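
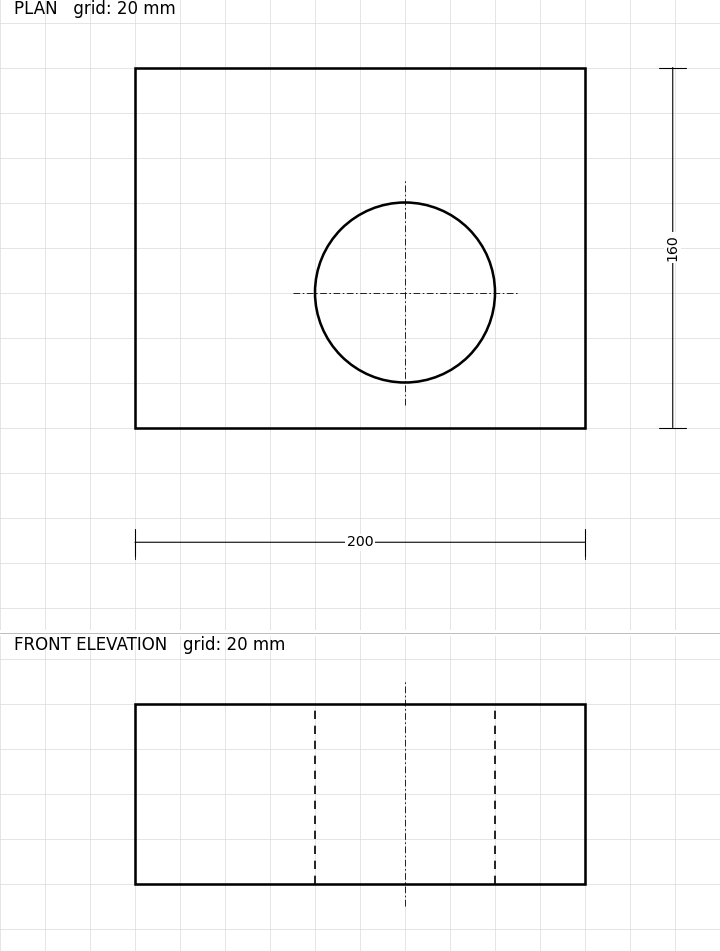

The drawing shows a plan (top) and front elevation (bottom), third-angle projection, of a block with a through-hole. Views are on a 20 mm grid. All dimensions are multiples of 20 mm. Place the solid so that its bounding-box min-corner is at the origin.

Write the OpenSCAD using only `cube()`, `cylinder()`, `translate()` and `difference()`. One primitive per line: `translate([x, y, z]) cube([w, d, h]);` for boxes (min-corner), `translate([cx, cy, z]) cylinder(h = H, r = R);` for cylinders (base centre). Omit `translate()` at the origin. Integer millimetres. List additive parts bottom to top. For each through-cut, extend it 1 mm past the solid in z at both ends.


difference() {
  cube([200, 160, 80]);
  translate([120, 60, -1]) cylinder(h = 82, r = 40);
}


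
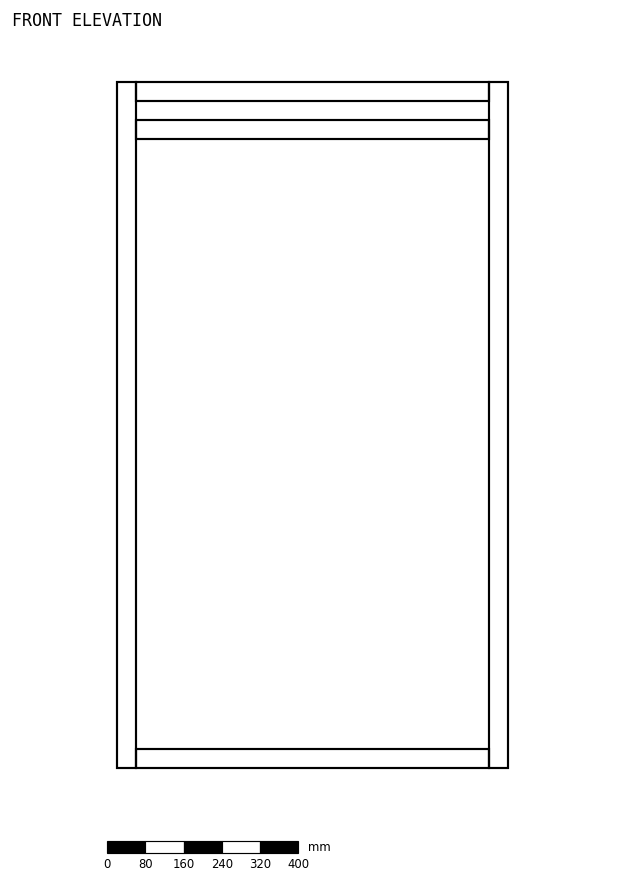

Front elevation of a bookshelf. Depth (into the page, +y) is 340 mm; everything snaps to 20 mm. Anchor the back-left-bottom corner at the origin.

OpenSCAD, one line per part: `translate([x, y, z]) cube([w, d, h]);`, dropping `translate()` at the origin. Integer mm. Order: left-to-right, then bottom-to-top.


cube([40, 340, 1440]);
translate([40, 0, 0]) cube([740, 340, 40]);
translate([40, 0, 1320]) cube([740, 340, 40]);
translate([40, 0, 1400]) cube([740, 340, 40]);
translate([780, 0, 0]) cube([40, 340, 1440]);


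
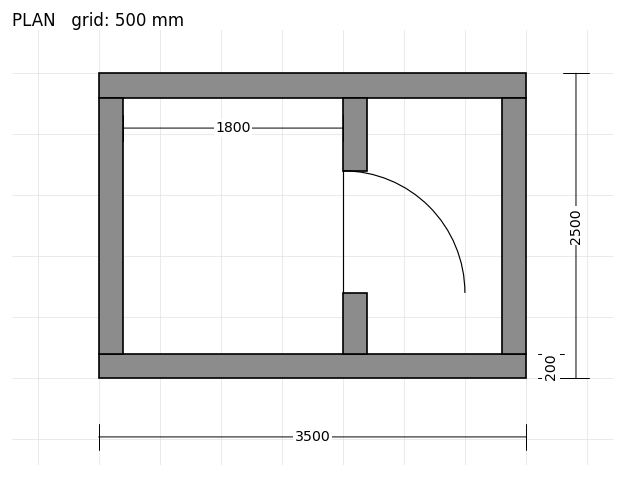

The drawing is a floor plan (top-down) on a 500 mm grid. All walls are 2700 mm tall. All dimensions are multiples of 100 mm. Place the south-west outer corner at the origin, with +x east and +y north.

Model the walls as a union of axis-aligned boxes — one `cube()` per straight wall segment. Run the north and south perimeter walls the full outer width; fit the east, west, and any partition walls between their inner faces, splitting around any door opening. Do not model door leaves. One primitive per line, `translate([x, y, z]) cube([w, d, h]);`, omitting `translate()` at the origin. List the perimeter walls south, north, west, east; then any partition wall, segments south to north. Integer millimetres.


cube([3500, 200, 2700]);
translate([0, 2300, 0]) cube([3500, 200, 2700]);
translate([0, 200, 0]) cube([200, 2100, 2700]);
translate([3300, 200, 0]) cube([200, 2100, 2700]);
translate([2000, 200, 0]) cube([200, 500, 2700]);
translate([2000, 1700, 0]) cube([200, 600, 2700]);


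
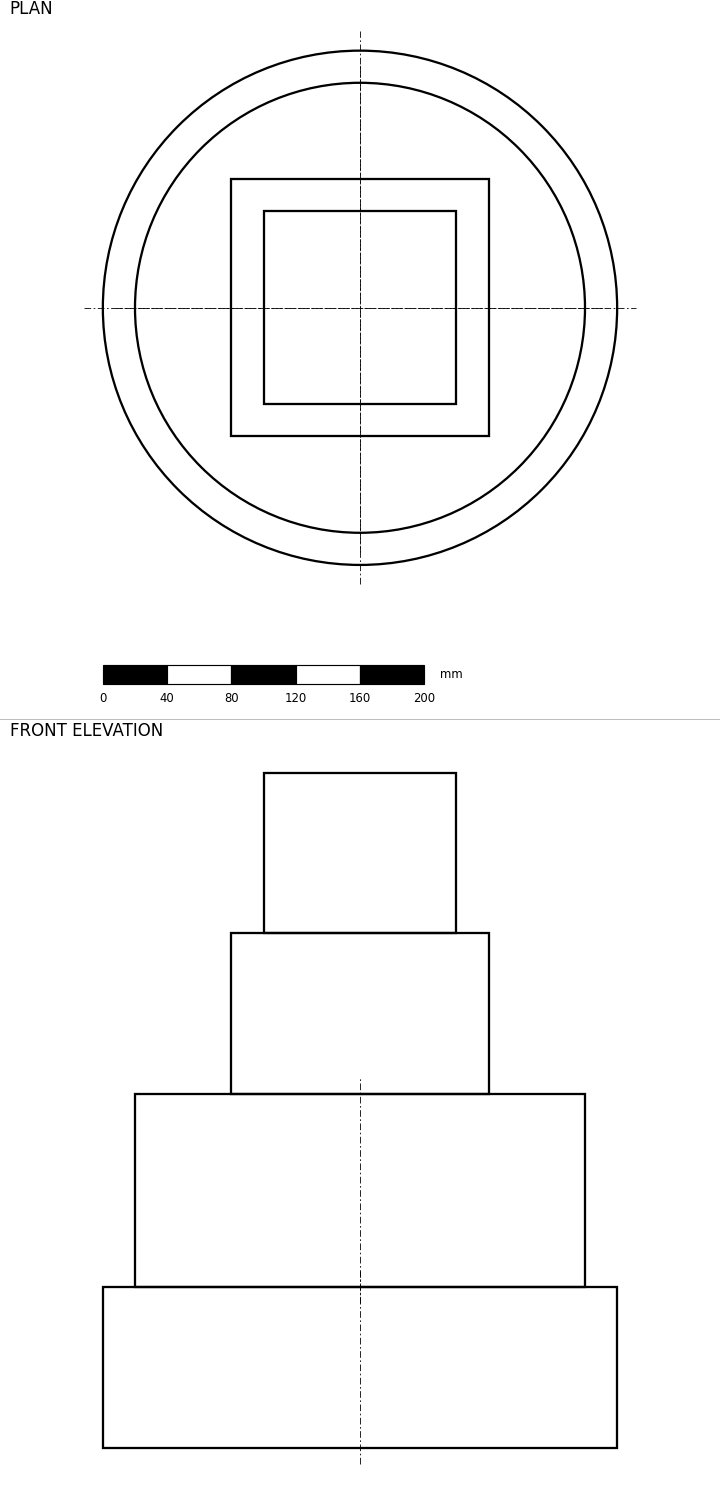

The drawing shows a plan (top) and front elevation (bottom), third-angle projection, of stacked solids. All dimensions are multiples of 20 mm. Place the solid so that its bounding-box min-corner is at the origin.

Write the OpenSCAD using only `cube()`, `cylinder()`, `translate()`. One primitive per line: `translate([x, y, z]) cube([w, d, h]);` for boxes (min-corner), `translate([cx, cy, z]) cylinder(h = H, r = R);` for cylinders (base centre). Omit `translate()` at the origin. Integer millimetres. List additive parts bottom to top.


translate([160, 160, 0]) cylinder(h = 100, r = 160);
translate([160, 160, 100]) cylinder(h = 120, r = 140);
translate([80, 80, 220]) cube([160, 160, 100]);
translate([100, 100, 320]) cube([120, 120, 100]);


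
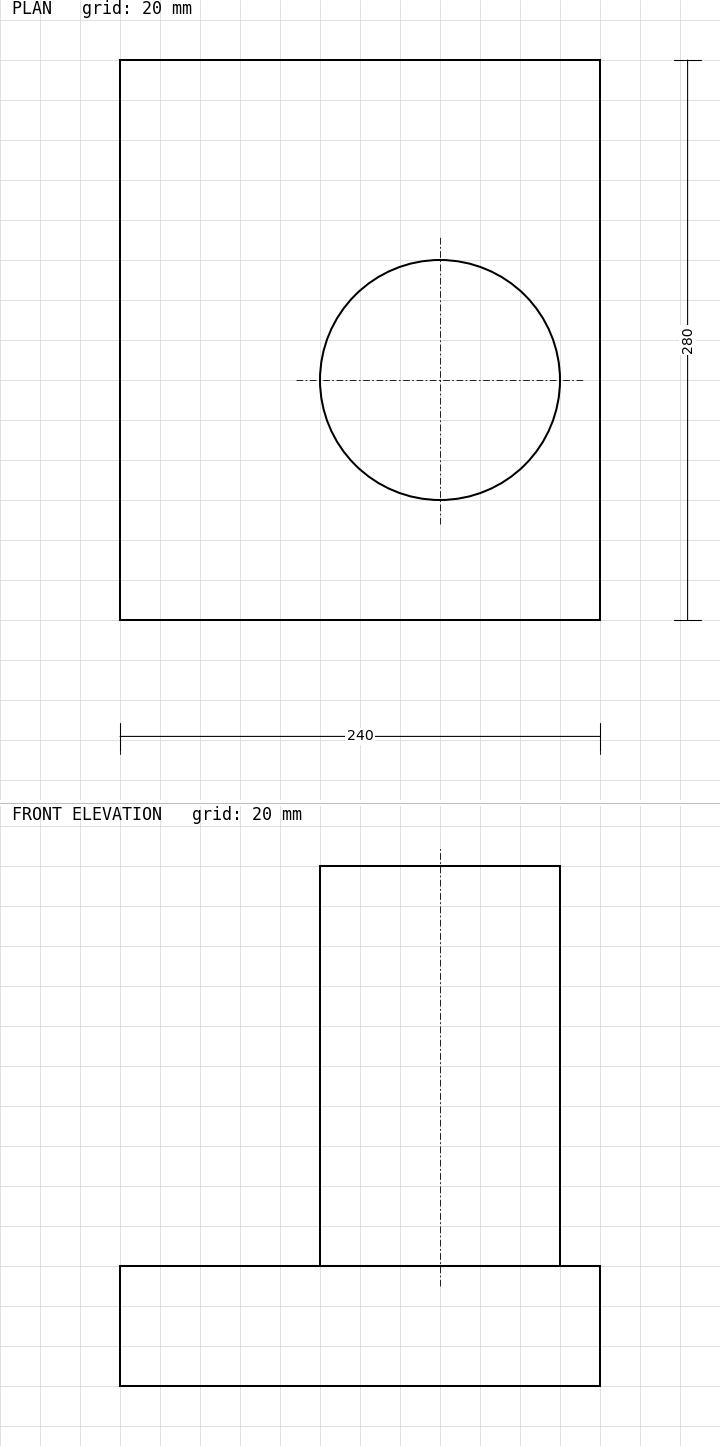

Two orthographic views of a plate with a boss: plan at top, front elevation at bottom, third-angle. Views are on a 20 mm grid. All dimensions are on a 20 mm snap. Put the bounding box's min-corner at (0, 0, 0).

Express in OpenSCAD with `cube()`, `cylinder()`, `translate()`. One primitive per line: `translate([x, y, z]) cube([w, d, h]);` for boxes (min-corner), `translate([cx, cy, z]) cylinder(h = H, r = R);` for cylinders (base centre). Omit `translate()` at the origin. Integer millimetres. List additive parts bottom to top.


cube([240, 280, 60]);
translate([160, 120, 60]) cylinder(h = 200, r = 60);


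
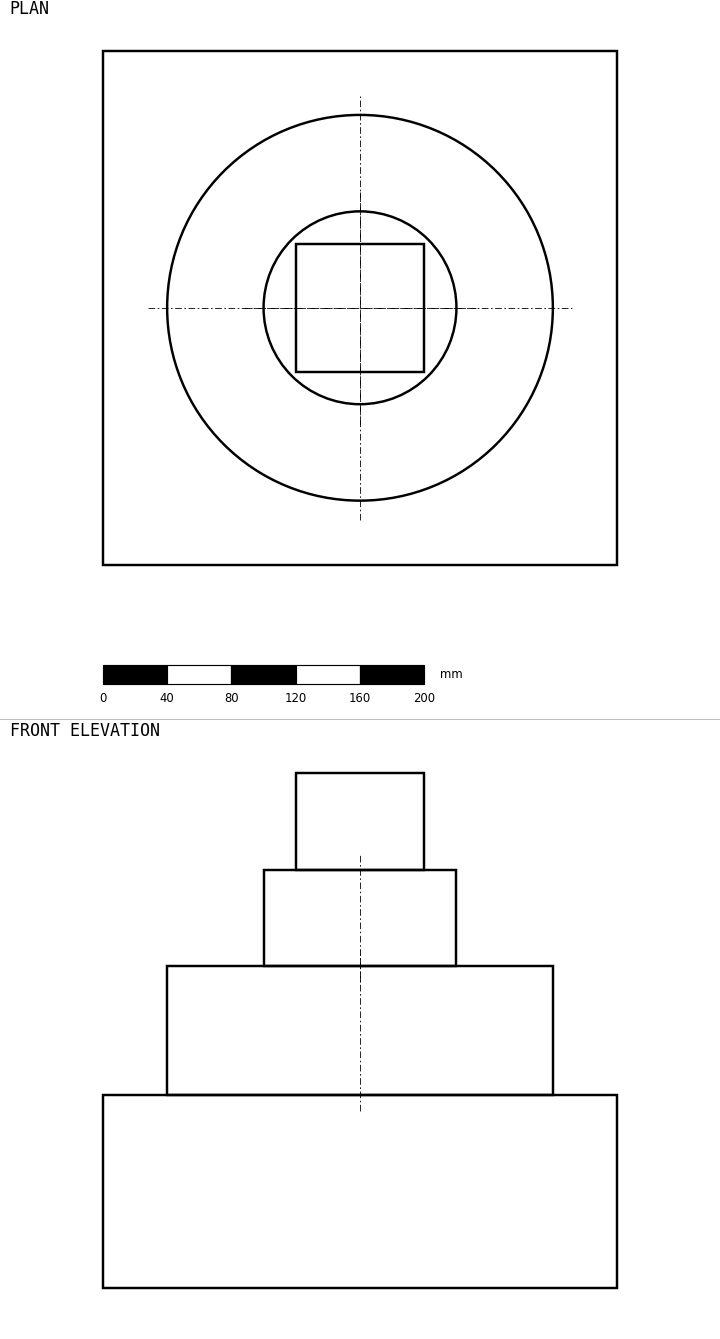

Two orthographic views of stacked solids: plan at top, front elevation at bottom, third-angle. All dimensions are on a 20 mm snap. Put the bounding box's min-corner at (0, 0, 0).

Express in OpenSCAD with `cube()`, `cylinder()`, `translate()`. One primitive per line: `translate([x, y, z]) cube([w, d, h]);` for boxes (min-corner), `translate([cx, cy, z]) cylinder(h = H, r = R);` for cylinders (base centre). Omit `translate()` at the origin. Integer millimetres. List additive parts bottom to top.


cube([320, 320, 120]);
translate([160, 160, 120]) cylinder(h = 80, r = 120);
translate([160, 160, 200]) cylinder(h = 60, r = 60);
translate([120, 120, 260]) cube([80, 80, 60]);


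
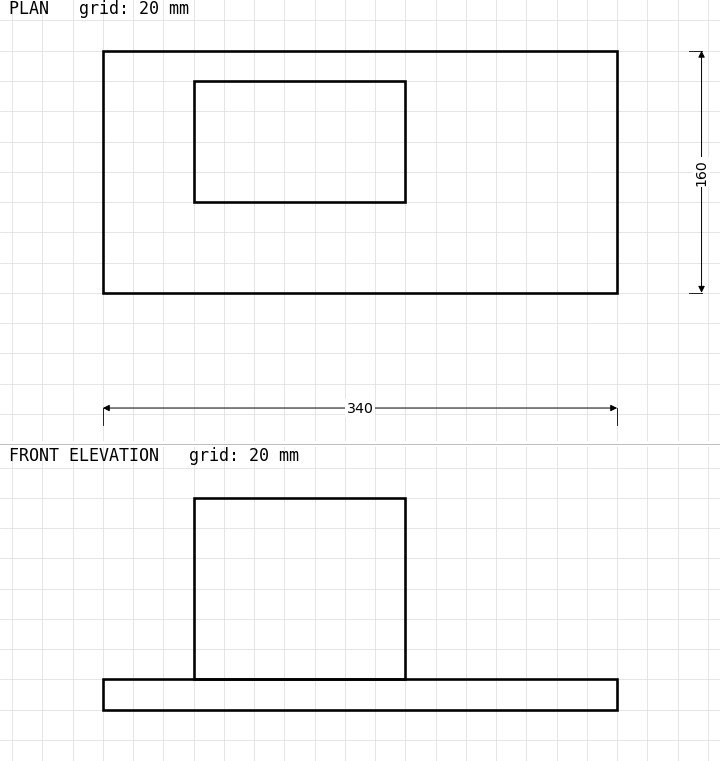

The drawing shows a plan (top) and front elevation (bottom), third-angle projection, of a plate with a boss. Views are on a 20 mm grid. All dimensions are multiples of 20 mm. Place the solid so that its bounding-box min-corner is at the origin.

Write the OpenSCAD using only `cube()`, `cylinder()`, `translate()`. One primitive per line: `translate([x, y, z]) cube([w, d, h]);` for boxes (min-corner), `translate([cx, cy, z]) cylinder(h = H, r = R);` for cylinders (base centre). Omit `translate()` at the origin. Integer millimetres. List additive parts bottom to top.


cube([340, 160, 20]);
translate([60, 60, 20]) cube([140, 80, 120]);


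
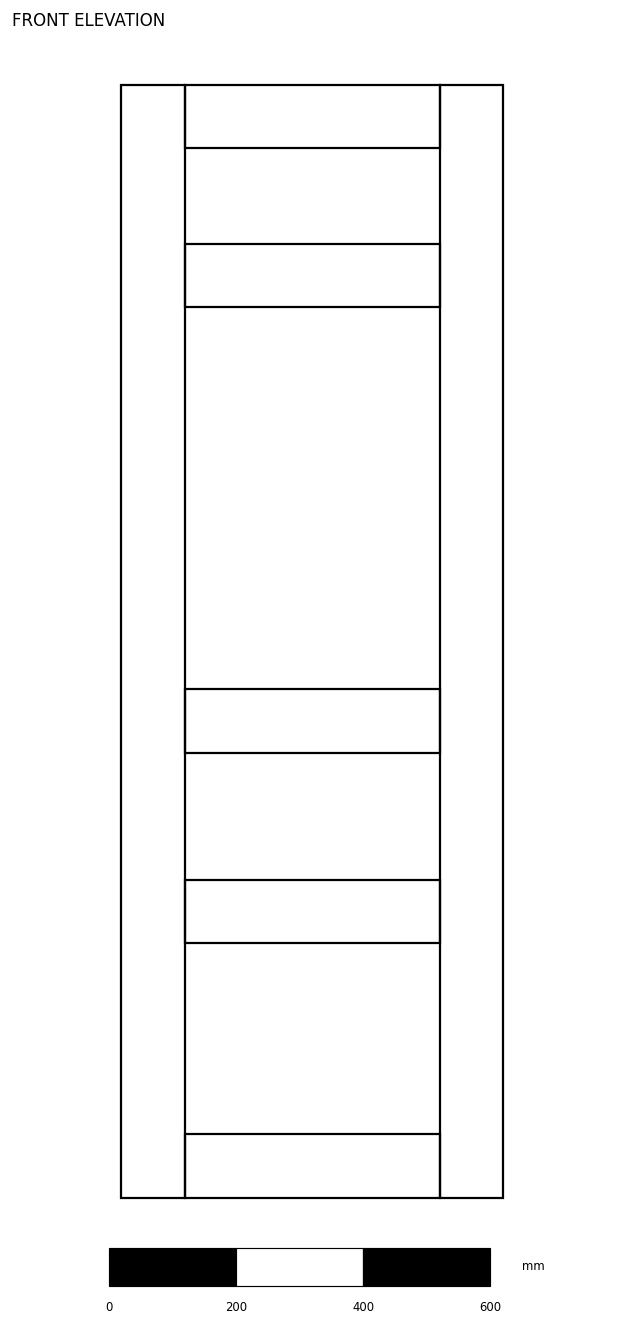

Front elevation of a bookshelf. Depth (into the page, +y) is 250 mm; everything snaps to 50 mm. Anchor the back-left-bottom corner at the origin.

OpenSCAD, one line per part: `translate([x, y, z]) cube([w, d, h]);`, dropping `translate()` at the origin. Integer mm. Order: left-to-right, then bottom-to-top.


cube([100, 250, 1750]);
translate([100, 0, 0]) cube([400, 250, 100]);
translate([100, 0, 400]) cube([400, 250, 100]);
translate([100, 0, 700]) cube([400, 250, 100]);
translate([100, 0, 1400]) cube([400, 250, 100]);
translate([100, 0, 1650]) cube([400, 250, 100]);
translate([500, 0, 0]) cube([100, 250, 1750]);


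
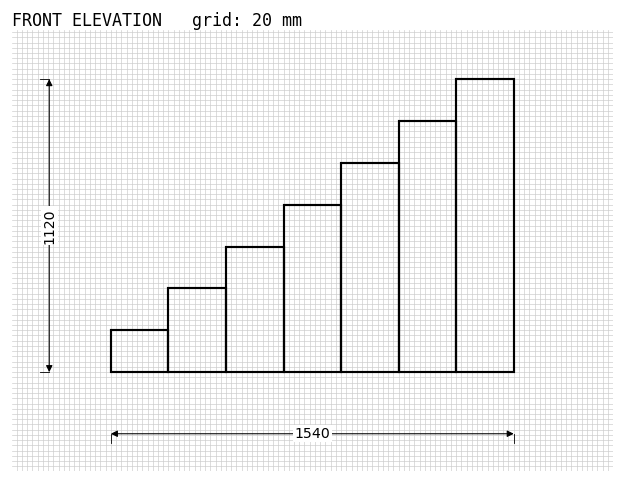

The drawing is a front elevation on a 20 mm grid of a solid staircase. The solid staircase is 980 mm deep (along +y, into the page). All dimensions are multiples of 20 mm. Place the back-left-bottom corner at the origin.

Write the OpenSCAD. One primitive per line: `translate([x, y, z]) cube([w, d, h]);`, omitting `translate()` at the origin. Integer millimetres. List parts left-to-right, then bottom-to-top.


cube([220, 980, 160]);
translate([220, 0, 0]) cube([220, 980, 320]);
translate([440, 0, 0]) cube([220, 980, 480]);
translate([660, 0, 0]) cube([220, 980, 640]);
translate([880, 0, 0]) cube([220, 980, 800]);
translate([1100, 0, 0]) cube([220, 980, 960]);
translate([1320, 0, 0]) cube([220, 980, 1120]);


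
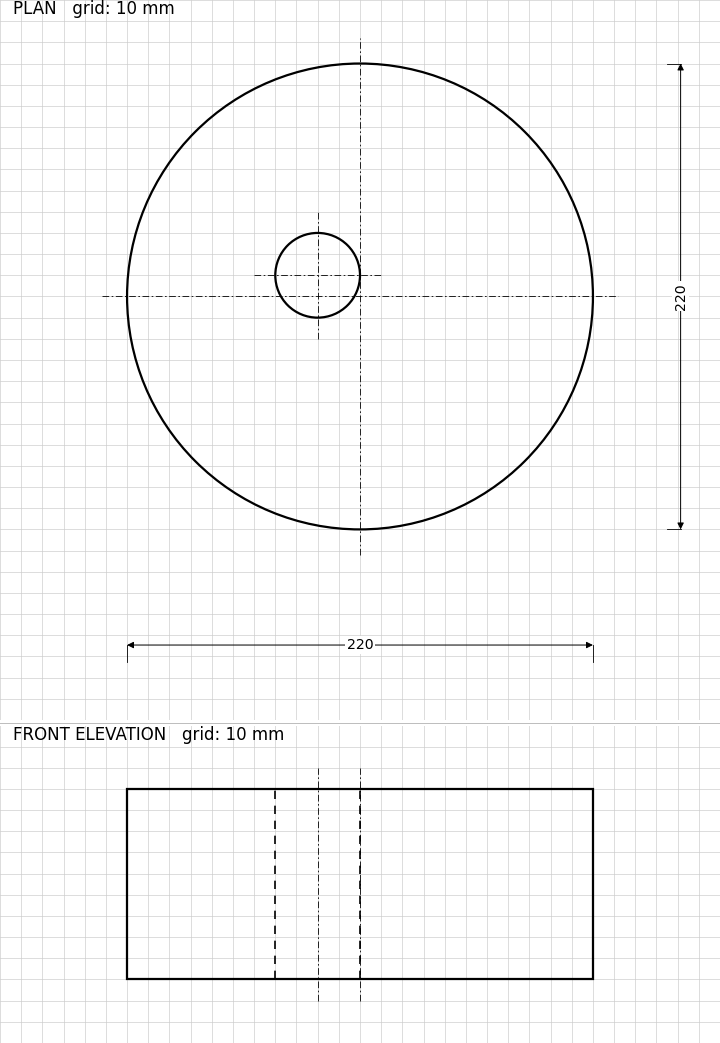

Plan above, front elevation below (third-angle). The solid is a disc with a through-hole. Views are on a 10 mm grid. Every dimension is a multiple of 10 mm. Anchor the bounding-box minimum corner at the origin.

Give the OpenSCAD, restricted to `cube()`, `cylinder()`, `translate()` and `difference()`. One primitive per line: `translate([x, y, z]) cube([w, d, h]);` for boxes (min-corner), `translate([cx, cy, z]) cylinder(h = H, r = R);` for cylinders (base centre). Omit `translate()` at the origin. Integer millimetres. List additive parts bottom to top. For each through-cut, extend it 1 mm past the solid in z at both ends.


difference() {
  translate([110, 110, 0]) cylinder(h = 90, r = 110);
  translate([90, 120, -1]) cylinder(h = 92, r = 20);
}


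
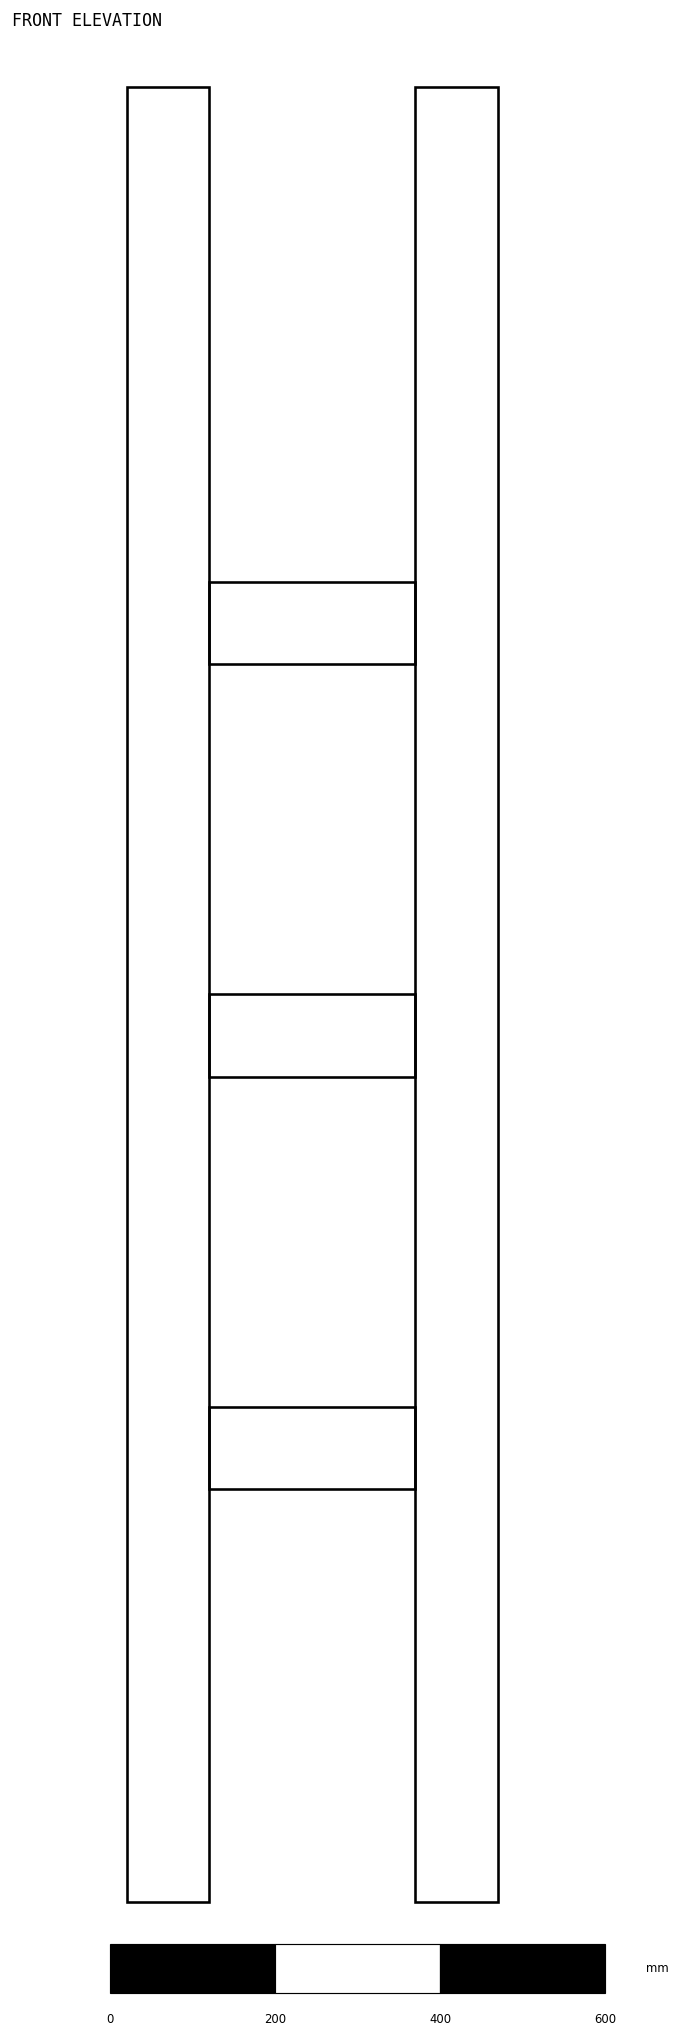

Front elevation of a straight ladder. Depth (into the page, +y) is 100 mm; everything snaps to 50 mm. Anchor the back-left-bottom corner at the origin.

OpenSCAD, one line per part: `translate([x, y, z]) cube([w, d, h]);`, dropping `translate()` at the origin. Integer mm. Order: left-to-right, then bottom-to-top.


cube([100, 100, 2200]);
translate([100, 0, 500]) cube([250, 100, 100]);
translate([100, 0, 1000]) cube([250, 100, 100]);
translate([100, 0, 1500]) cube([250, 100, 100]);
translate([350, 0, 0]) cube([100, 100, 2200]);


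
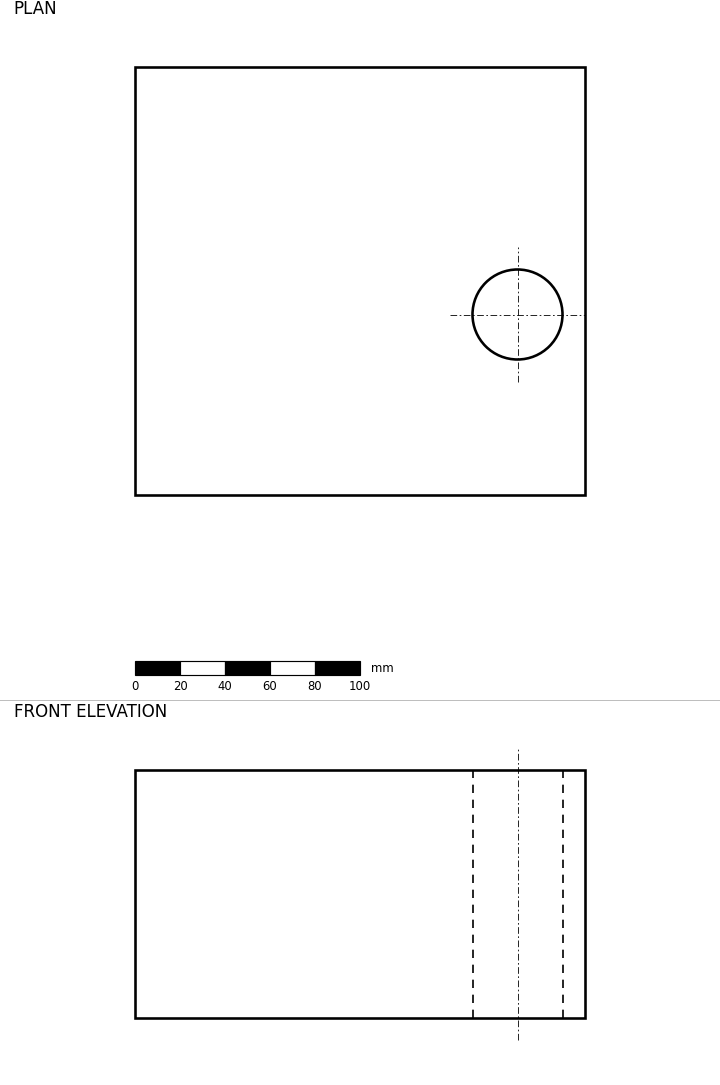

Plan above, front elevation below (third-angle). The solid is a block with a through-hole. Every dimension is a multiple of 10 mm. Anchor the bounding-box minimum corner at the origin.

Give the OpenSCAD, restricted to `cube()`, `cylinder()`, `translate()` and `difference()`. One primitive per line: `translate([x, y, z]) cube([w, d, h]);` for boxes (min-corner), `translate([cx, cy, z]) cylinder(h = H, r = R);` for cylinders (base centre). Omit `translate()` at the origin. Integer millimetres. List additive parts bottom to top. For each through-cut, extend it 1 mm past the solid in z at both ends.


difference() {
  cube([200, 190, 110]);
  translate([170, 80, -1]) cylinder(h = 112, r = 20);
}


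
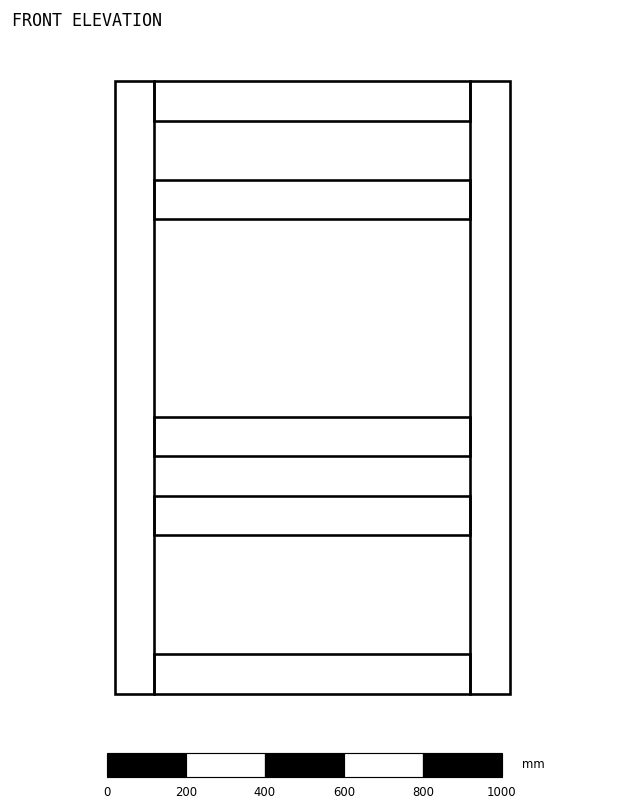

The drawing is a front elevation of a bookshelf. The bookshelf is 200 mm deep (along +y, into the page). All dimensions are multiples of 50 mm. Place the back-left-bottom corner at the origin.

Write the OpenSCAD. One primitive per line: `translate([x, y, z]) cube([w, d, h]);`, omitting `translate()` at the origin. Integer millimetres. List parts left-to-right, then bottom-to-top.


cube([100, 200, 1550]);
translate([100, 0, 0]) cube([800, 200, 100]);
translate([100, 0, 400]) cube([800, 200, 100]);
translate([100, 0, 600]) cube([800, 200, 100]);
translate([100, 0, 1200]) cube([800, 200, 100]);
translate([100, 0, 1450]) cube([800, 200, 100]);
translate([900, 0, 0]) cube([100, 200, 1550]);


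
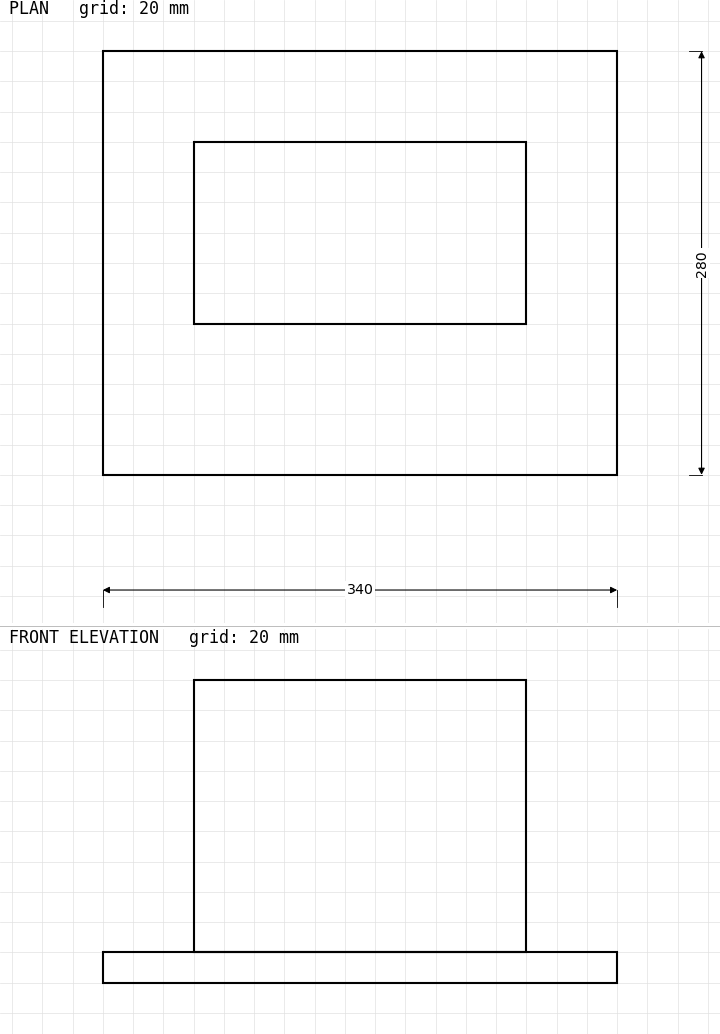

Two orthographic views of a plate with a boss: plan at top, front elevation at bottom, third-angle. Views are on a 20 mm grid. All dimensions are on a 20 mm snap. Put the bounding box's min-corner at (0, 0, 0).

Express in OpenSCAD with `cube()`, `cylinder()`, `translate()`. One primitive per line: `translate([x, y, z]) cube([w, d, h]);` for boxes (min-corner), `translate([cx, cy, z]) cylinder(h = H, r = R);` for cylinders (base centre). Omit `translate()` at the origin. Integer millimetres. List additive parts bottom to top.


cube([340, 280, 20]);
translate([60, 100, 20]) cube([220, 120, 180]);


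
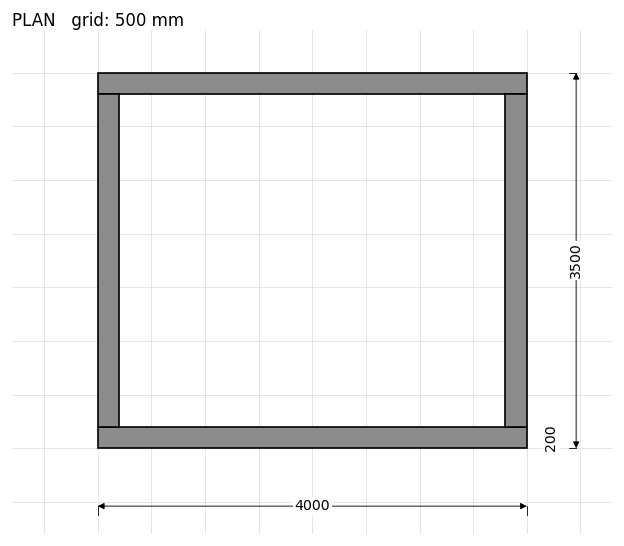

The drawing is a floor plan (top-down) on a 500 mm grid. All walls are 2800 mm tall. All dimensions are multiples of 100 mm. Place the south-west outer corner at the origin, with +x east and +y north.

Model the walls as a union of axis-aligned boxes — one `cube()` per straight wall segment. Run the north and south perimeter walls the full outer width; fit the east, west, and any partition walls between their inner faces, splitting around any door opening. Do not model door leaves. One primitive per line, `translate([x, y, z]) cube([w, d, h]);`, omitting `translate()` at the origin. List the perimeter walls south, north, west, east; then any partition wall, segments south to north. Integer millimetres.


cube([4000, 200, 2800]);
translate([0, 3300, 0]) cube([4000, 200, 2800]);
translate([0, 200, 0]) cube([200, 3100, 2800]);
translate([3800, 200, 0]) cube([200, 3100, 2800]);


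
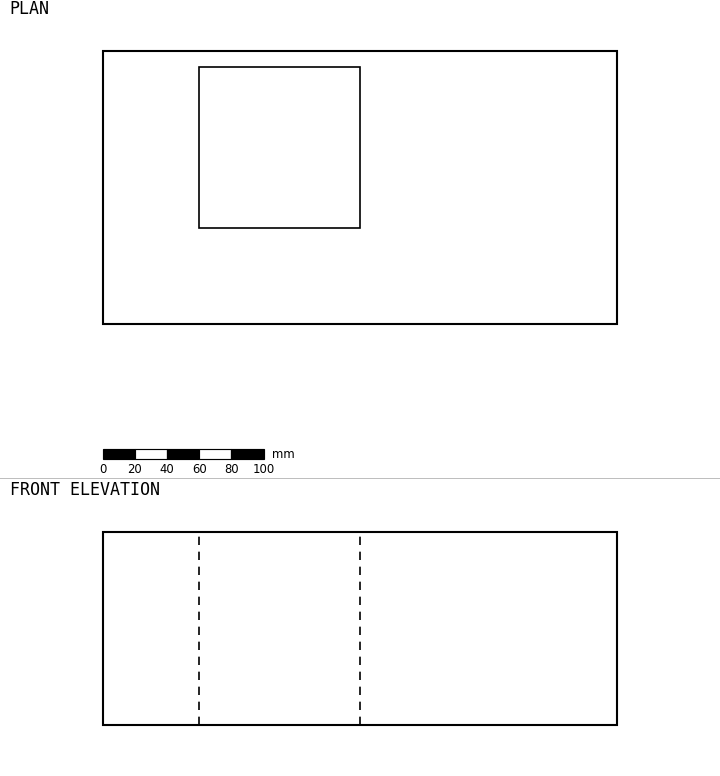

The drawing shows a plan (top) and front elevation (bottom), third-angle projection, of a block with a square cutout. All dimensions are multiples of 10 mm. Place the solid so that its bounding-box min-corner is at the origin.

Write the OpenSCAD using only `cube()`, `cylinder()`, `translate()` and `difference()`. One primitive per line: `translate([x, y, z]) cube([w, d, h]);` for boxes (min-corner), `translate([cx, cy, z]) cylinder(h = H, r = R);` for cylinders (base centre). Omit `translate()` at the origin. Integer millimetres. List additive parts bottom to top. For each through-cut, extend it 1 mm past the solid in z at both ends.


difference() {
  cube([320, 170, 120]);
  translate([60, 60, -1]) cube([100, 100, 122]);
}


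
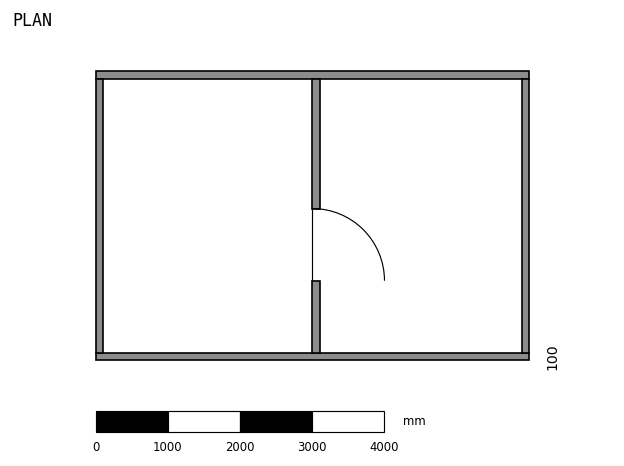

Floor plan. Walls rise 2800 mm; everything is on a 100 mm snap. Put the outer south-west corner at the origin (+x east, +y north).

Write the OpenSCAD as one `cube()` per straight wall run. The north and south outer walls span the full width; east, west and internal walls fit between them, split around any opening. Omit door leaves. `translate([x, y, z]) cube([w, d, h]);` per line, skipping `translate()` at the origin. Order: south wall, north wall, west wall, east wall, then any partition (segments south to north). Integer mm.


cube([6000, 100, 2800]);
translate([0, 3900, 0]) cube([6000, 100, 2800]);
translate([0, 100, 0]) cube([100, 3800, 2800]);
translate([5900, 100, 0]) cube([100, 3800, 2800]);
translate([3000, 100, 0]) cube([100, 1000, 2800]);
translate([3000, 2100, 0]) cube([100, 1800, 2800]);


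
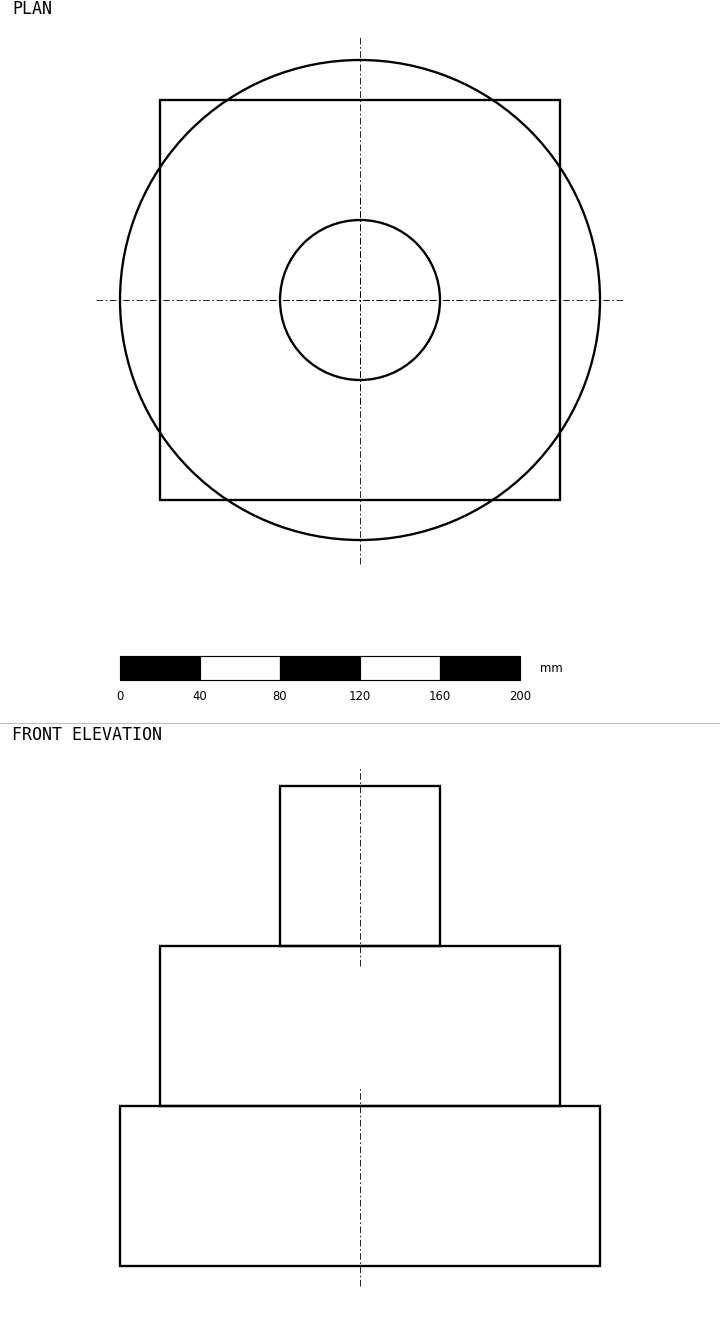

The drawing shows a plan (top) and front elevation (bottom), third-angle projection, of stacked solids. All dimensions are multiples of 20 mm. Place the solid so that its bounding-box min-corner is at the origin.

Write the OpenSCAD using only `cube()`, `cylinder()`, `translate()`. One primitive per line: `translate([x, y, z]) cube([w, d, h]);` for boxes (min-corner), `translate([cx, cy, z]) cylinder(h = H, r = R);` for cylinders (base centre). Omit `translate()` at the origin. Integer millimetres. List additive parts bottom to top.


translate([120, 120, 0]) cylinder(h = 80, r = 120);
translate([20, 20, 80]) cube([200, 200, 80]);
translate([120, 120, 160]) cylinder(h = 80, r = 40);


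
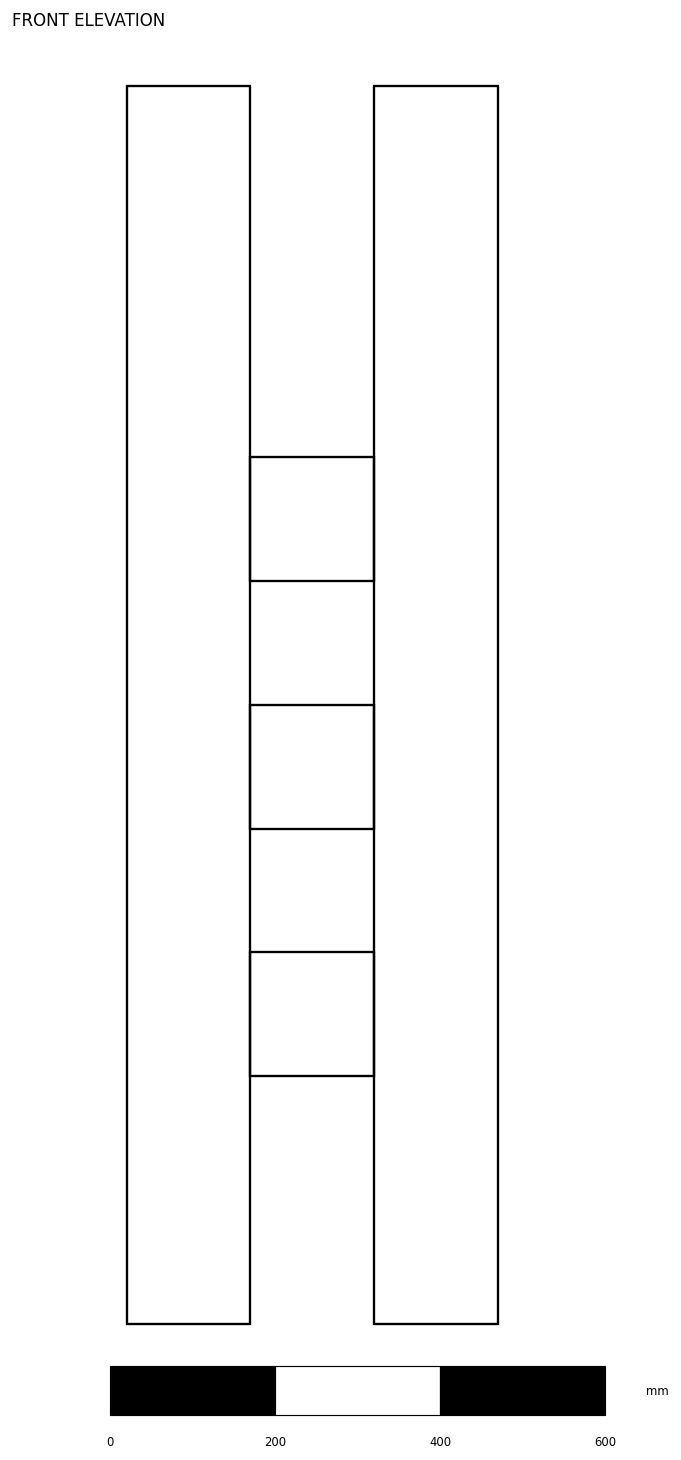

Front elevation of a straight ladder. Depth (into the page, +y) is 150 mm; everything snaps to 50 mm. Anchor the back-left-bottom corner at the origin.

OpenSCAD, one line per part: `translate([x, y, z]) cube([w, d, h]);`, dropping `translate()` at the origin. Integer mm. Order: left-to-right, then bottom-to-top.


cube([150, 150, 1500]);
translate([150, 0, 300]) cube([150, 150, 150]);
translate([150, 0, 600]) cube([150, 150, 150]);
translate([150, 0, 900]) cube([150, 150, 150]);
translate([300, 0, 0]) cube([150, 150, 1500]);


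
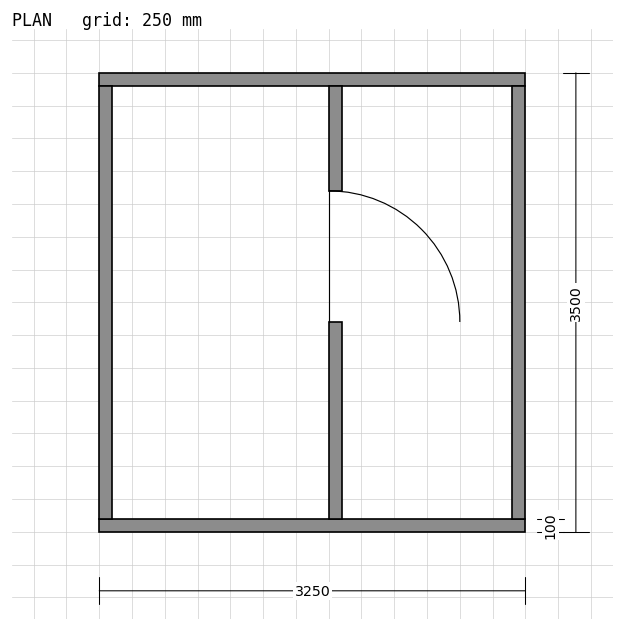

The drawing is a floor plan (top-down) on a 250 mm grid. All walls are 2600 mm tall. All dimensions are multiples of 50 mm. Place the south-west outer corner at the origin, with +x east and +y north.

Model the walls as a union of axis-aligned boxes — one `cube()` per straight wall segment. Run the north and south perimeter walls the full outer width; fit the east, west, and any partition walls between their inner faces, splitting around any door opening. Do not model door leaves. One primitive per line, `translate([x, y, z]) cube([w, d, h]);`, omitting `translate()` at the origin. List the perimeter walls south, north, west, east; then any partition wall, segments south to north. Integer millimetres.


cube([3250, 100, 2600]);
translate([0, 3400, 0]) cube([3250, 100, 2600]);
translate([0, 100, 0]) cube([100, 3300, 2600]);
translate([3150, 100, 0]) cube([100, 3300, 2600]);
translate([1750, 100, 0]) cube([100, 1500, 2600]);
translate([1750, 2600, 0]) cube([100, 800, 2600]);


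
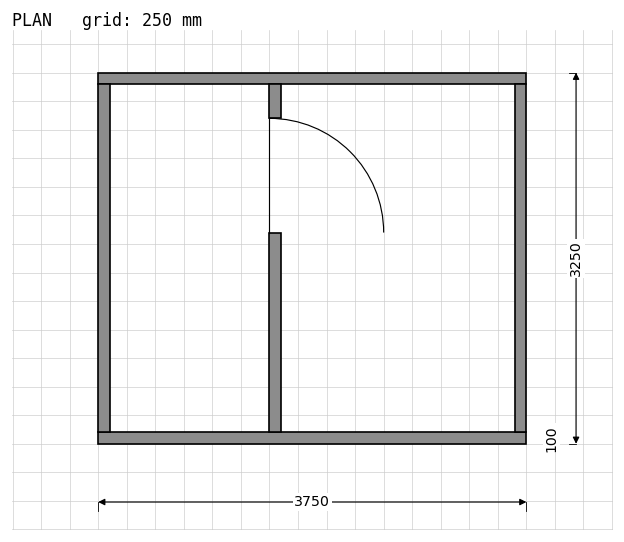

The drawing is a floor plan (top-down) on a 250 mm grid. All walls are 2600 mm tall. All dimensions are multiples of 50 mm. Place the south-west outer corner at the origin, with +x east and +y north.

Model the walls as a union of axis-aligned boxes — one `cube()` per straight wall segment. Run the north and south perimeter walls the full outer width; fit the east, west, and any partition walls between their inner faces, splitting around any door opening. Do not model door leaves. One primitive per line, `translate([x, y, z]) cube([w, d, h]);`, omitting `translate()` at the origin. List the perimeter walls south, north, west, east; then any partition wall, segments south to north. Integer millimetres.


cube([3750, 100, 2600]);
translate([0, 3150, 0]) cube([3750, 100, 2600]);
translate([0, 100, 0]) cube([100, 3050, 2600]);
translate([3650, 100, 0]) cube([100, 3050, 2600]);
translate([1500, 100, 0]) cube([100, 1750, 2600]);
translate([1500, 2850, 0]) cube([100, 300, 2600]);


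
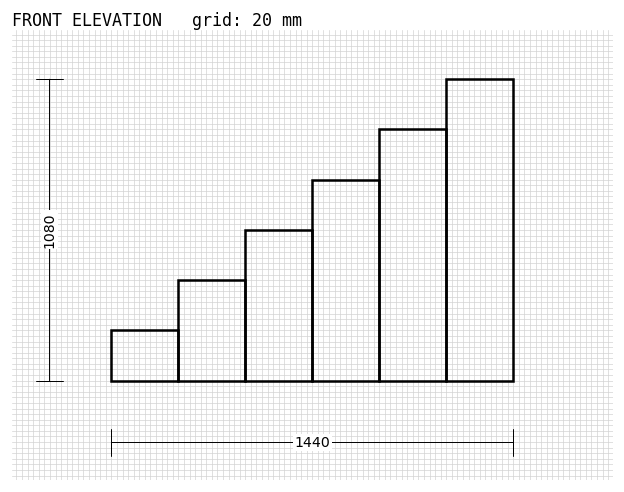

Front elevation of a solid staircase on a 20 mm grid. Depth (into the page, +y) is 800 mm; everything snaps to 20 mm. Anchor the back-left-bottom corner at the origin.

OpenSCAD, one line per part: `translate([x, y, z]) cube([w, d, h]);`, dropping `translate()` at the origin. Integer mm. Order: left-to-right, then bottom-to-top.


cube([240, 800, 180]);
translate([240, 0, 0]) cube([240, 800, 360]);
translate([480, 0, 0]) cube([240, 800, 540]);
translate([720, 0, 0]) cube([240, 800, 720]);
translate([960, 0, 0]) cube([240, 800, 900]);
translate([1200, 0, 0]) cube([240, 800, 1080]);


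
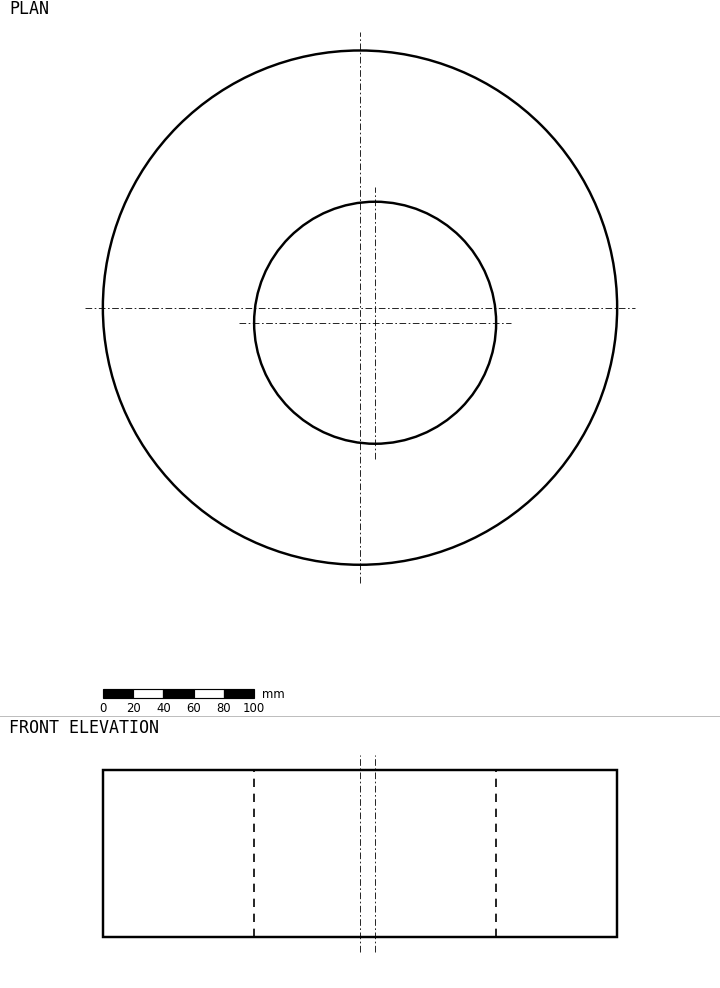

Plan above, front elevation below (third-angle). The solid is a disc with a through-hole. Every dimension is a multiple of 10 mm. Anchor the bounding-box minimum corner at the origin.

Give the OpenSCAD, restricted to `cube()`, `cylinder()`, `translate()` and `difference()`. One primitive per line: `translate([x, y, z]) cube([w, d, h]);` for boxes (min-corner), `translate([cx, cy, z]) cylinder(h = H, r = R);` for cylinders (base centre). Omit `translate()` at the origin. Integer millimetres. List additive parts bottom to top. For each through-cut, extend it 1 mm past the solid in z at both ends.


difference() {
  translate([170, 170, 0]) cylinder(h = 110, r = 170);
  translate([180, 160, -1]) cylinder(h = 112, r = 80);
}


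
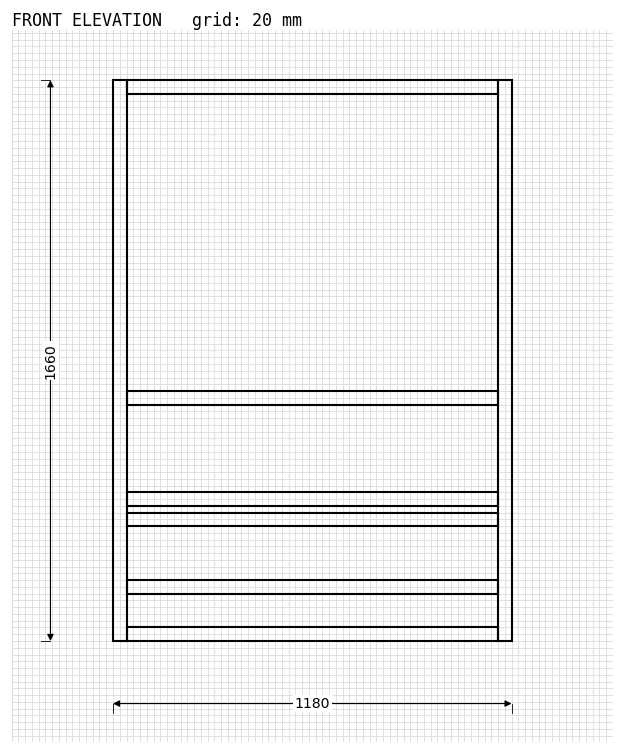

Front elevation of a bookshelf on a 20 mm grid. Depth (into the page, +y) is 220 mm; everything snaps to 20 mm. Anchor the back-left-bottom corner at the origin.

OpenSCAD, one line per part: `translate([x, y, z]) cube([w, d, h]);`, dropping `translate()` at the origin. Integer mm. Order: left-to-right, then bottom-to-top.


cube([40, 220, 1660]);
translate([40, 0, 0]) cube([1100, 220, 40]);
translate([40, 0, 140]) cube([1100, 220, 40]);
translate([40, 0, 340]) cube([1100, 220, 40]);
translate([40, 0, 400]) cube([1100, 220, 40]);
translate([40, 0, 700]) cube([1100, 220, 40]);
translate([40, 0, 1620]) cube([1100, 220, 40]);
translate([1140, 0, 0]) cube([40, 220, 1660]);


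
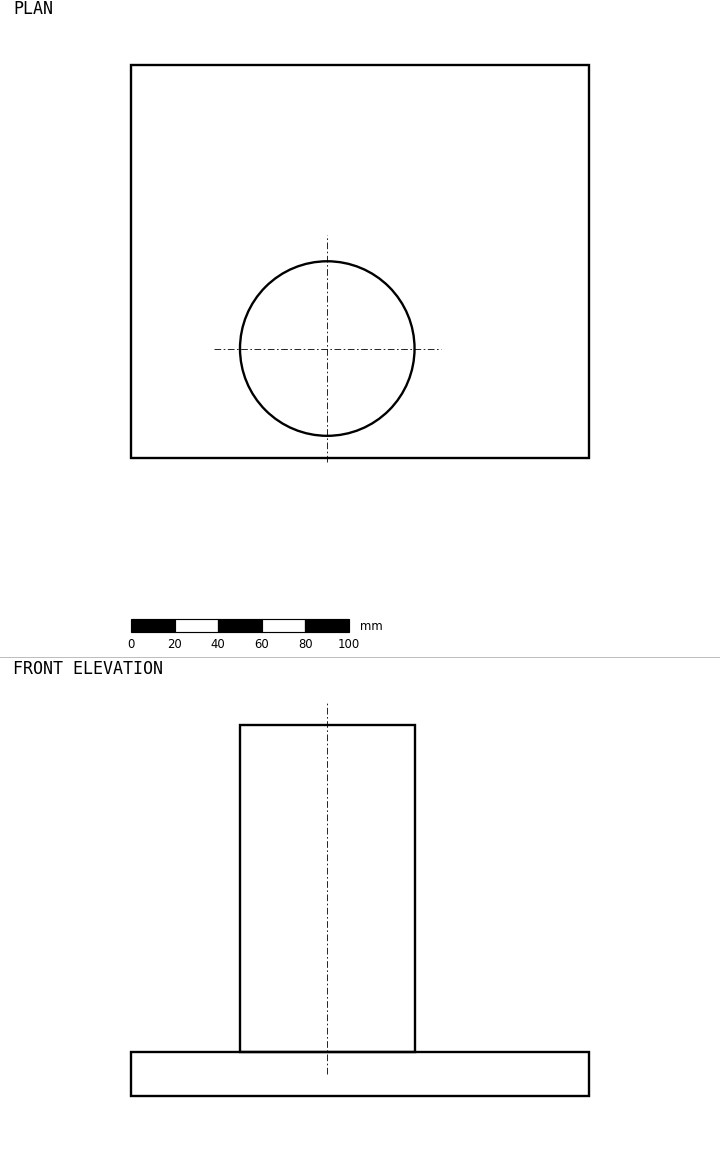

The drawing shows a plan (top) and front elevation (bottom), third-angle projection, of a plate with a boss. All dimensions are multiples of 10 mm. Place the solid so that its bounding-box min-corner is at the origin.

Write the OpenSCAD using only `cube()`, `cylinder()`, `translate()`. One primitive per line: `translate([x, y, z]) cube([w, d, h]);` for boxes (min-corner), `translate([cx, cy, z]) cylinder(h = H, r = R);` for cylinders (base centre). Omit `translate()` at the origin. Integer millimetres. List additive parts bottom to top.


cube([210, 180, 20]);
translate([90, 50, 20]) cylinder(h = 150, r = 40);


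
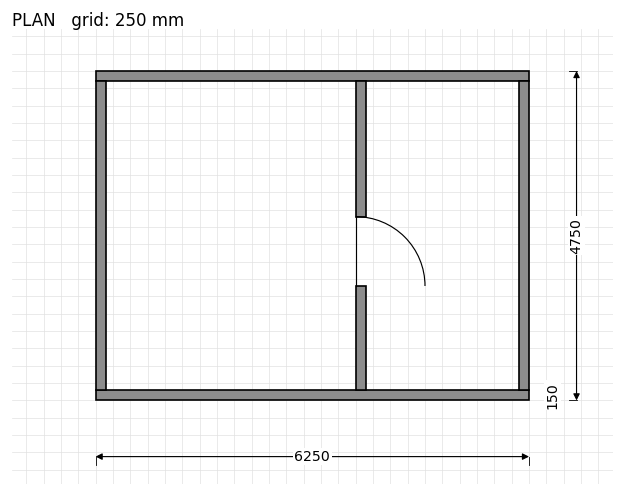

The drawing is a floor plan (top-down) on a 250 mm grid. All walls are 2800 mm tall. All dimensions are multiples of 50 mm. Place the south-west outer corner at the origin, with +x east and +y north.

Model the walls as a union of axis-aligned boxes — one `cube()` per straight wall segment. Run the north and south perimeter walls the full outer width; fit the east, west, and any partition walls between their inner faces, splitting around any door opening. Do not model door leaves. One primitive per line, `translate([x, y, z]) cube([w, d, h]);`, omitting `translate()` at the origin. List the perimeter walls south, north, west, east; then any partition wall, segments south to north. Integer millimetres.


cube([6250, 150, 2800]);
translate([0, 4600, 0]) cube([6250, 150, 2800]);
translate([0, 150, 0]) cube([150, 4450, 2800]);
translate([6100, 150, 0]) cube([150, 4450, 2800]);
translate([3750, 150, 0]) cube([150, 1500, 2800]);
translate([3750, 2650, 0]) cube([150, 1950, 2800]);


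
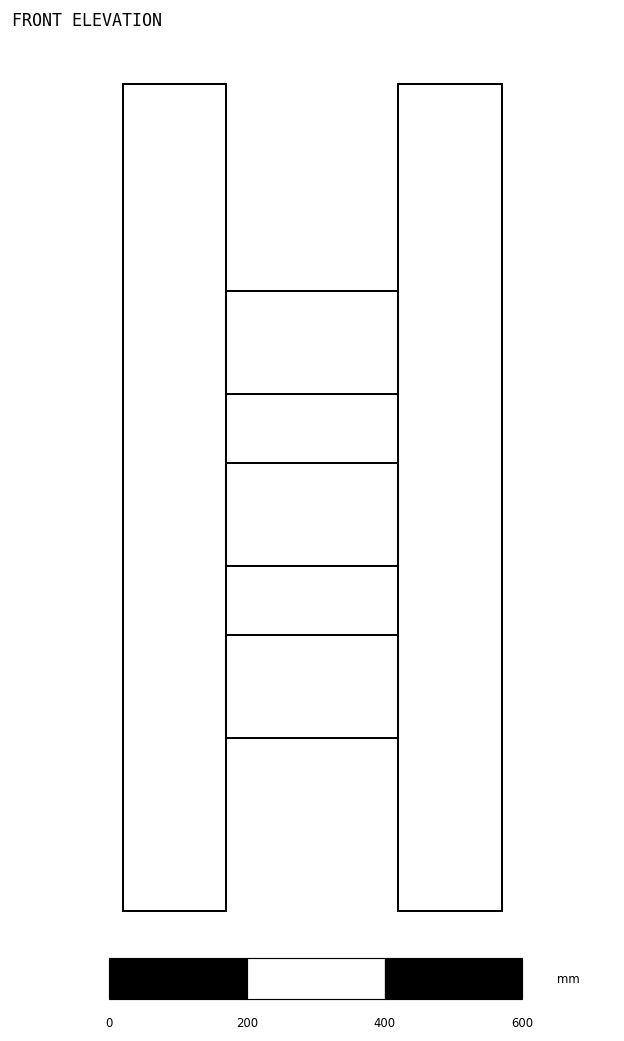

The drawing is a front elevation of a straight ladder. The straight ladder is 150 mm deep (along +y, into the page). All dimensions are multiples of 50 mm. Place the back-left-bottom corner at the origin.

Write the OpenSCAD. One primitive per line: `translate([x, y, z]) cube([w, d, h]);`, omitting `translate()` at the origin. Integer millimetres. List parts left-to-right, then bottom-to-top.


cube([150, 150, 1200]);
translate([150, 0, 250]) cube([250, 150, 150]);
translate([150, 0, 500]) cube([250, 150, 150]);
translate([150, 0, 750]) cube([250, 150, 150]);
translate([400, 0, 0]) cube([150, 150, 1200]);


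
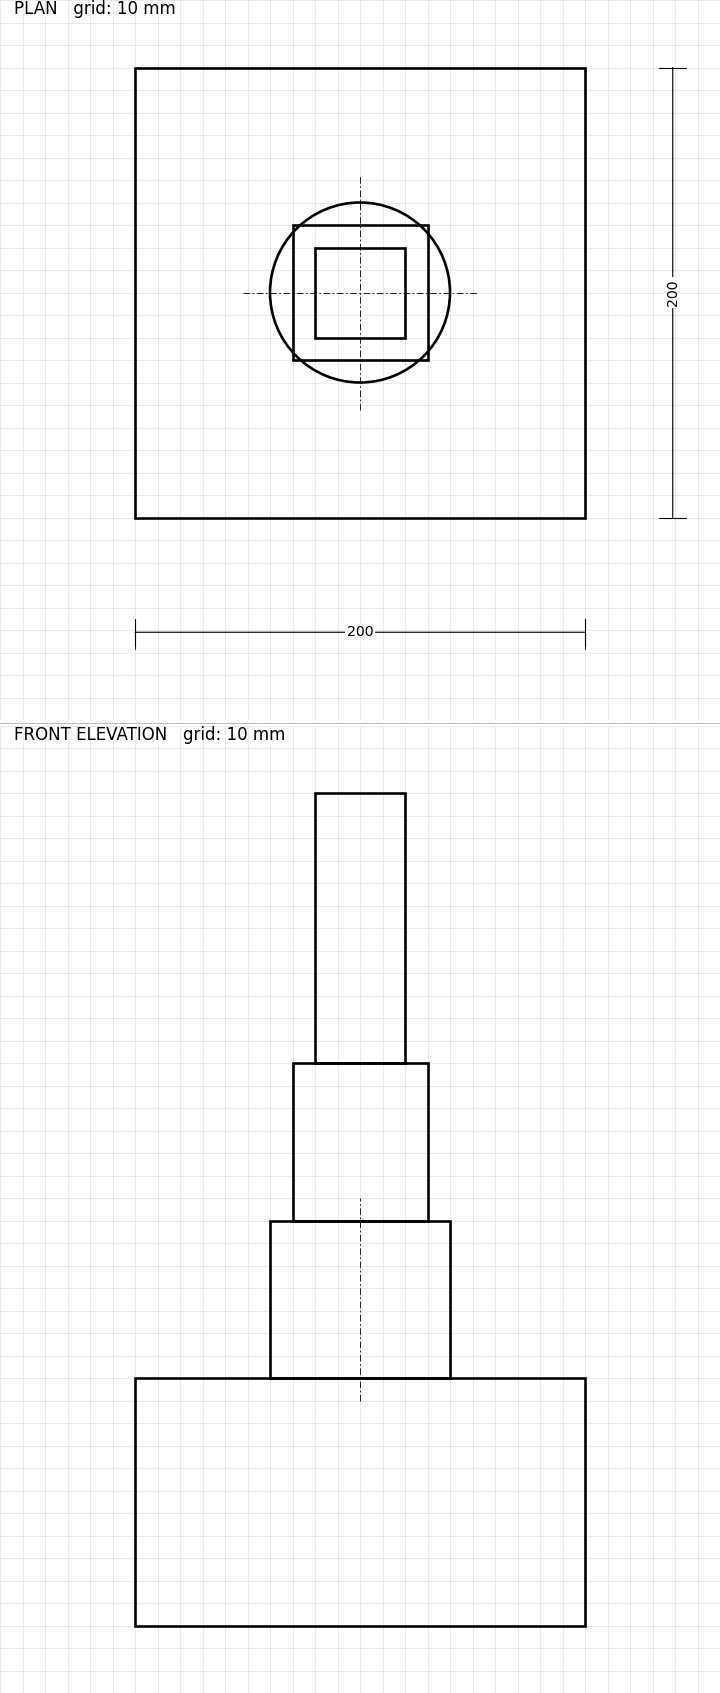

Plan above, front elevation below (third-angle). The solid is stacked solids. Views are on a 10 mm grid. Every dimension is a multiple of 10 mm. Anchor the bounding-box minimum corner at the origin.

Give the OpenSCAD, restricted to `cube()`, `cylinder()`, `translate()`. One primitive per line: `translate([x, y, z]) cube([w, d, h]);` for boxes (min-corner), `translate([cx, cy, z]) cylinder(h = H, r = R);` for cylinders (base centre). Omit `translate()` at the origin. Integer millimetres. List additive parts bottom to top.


cube([200, 200, 110]);
translate([100, 100, 110]) cylinder(h = 70, r = 40);
translate([70, 70, 180]) cube([60, 60, 70]);
translate([80, 80, 250]) cube([40, 40, 120]);


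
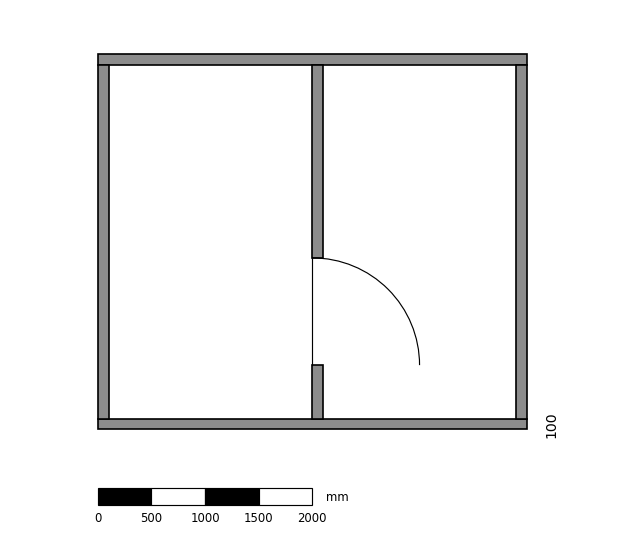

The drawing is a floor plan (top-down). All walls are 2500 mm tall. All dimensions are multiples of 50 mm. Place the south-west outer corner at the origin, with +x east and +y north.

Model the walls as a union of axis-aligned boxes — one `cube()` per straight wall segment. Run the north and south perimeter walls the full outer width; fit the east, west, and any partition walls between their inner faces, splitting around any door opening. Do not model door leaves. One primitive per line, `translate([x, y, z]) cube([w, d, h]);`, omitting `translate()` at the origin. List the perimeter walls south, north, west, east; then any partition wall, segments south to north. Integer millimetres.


cube([4000, 100, 2500]);
translate([0, 3400, 0]) cube([4000, 100, 2500]);
translate([0, 100, 0]) cube([100, 3300, 2500]);
translate([3900, 100, 0]) cube([100, 3300, 2500]);
translate([2000, 100, 0]) cube([100, 500, 2500]);
translate([2000, 1600, 0]) cube([100, 1800, 2500]);


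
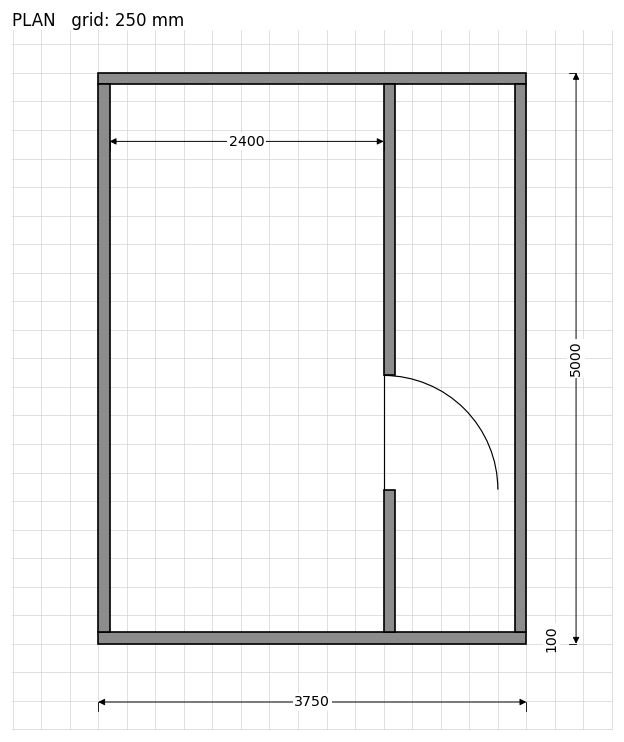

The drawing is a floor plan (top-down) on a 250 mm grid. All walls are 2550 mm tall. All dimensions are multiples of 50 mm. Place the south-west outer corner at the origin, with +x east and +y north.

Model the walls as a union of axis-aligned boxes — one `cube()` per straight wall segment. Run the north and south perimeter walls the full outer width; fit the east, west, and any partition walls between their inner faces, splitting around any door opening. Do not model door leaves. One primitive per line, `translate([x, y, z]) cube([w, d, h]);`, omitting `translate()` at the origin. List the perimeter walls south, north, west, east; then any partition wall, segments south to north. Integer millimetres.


cube([3750, 100, 2550]);
translate([0, 4900, 0]) cube([3750, 100, 2550]);
translate([0, 100, 0]) cube([100, 4800, 2550]);
translate([3650, 100, 0]) cube([100, 4800, 2550]);
translate([2500, 100, 0]) cube([100, 1250, 2550]);
translate([2500, 2350, 0]) cube([100, 2550, 2550]);


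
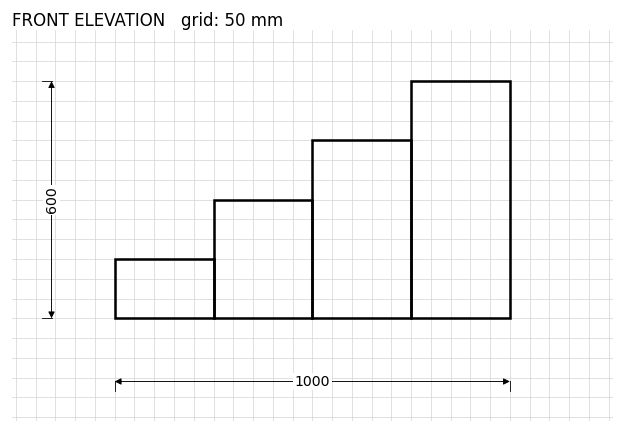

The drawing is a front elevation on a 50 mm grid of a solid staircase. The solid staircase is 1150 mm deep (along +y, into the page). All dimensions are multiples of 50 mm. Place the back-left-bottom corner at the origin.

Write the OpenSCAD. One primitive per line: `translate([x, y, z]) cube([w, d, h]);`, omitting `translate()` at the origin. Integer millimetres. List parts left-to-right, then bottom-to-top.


cube([250, 1150, 150]);
translate([250, 0, 0]) cube([250, 1150, 300]);
translate([500, 0, 0]) cube([250, 1150, 450]);
translate([750, 0, 0]) cube([250, 1150, 600]);


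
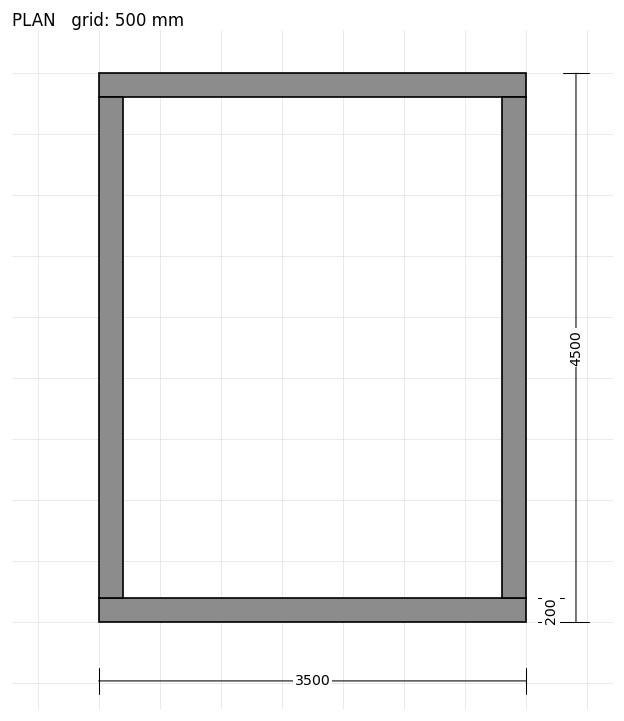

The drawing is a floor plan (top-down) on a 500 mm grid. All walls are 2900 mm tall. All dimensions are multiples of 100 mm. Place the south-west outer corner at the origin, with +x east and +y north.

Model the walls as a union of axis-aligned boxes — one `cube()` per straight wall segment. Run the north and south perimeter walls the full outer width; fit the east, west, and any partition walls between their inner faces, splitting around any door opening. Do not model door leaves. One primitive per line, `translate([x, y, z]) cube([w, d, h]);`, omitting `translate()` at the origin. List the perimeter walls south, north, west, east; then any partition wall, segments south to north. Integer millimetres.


cube([3500, 200, 2900]);
translate([0, 4300, 0]) cube([3500, 200, 2900]);
translate([0, 200, 0]) cube([200, 4100, 2900]);
translate([3300, 200, 0]) cube([200, 4100, 2900]);


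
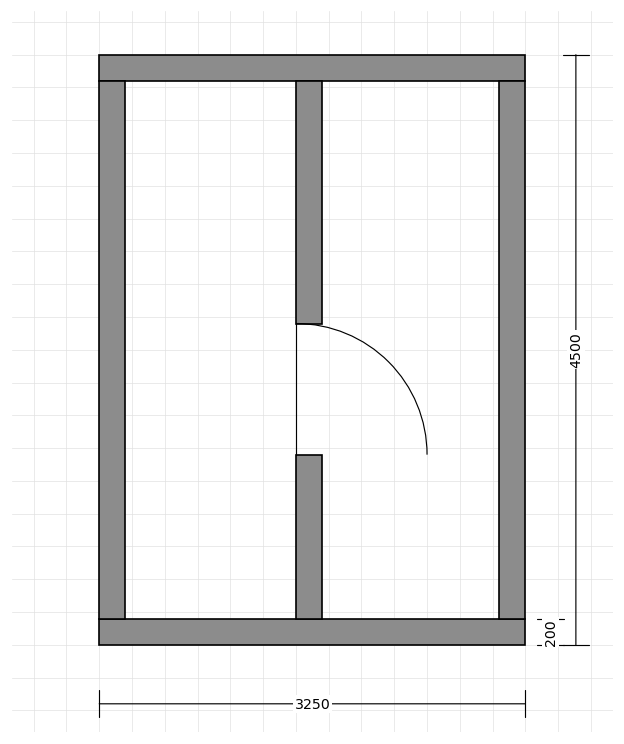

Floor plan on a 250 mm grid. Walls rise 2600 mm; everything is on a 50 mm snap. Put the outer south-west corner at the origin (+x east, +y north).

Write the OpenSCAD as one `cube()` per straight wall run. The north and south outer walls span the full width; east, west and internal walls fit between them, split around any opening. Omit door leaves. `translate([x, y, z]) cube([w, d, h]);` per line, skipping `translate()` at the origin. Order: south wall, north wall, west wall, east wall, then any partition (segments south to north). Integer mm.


cube([3250, 200, 2600]);
translate([0, 4300, 0]) cube([3250, 200, 2600]);
translate([0, 200, 0]) cube([200, 4100, 2600]);
translate([3050, 200, 0]) cube([200, 4100, 2600]);
translate([1500, 200, 0]) cube([200, 1250, 2600]);
translate([1500, 2450, 0]) cube([200, 1850, 2600]);


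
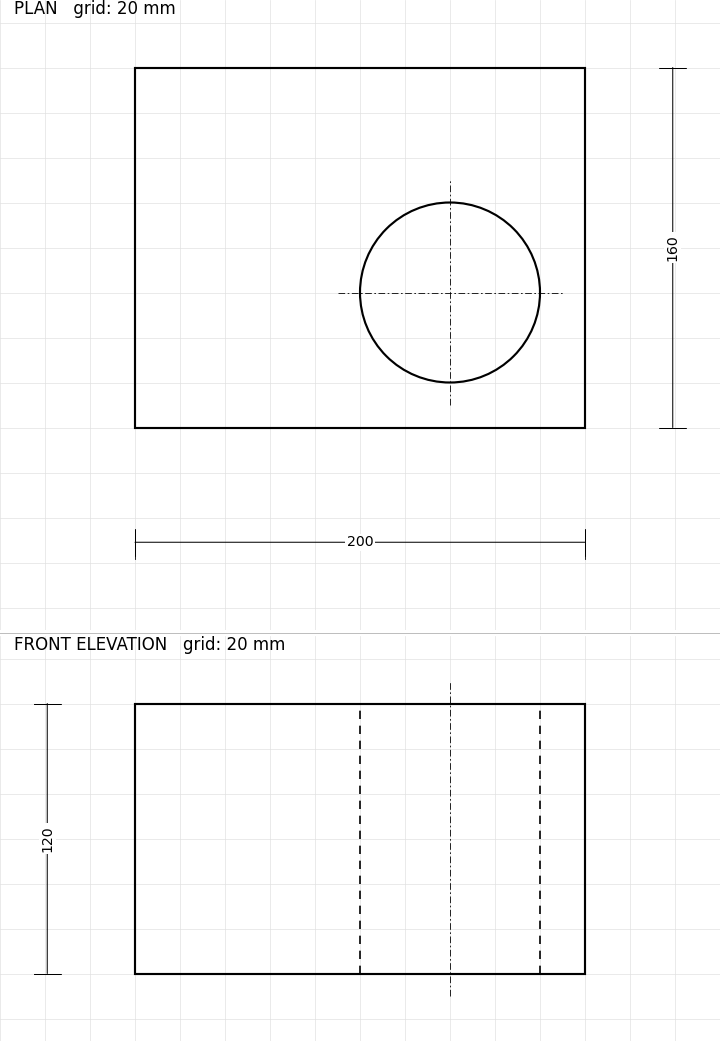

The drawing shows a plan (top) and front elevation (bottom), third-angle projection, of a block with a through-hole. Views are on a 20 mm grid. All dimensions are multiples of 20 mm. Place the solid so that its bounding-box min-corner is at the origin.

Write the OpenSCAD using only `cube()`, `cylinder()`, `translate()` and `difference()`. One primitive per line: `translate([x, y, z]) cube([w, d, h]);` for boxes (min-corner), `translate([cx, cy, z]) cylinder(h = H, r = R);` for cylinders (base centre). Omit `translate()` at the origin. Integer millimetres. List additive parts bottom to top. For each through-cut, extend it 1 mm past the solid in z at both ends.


difference() {
  cube([200, 160, 120]);
  translate([140, 60, -1]) cylinder(h = 122, r = 40);
}


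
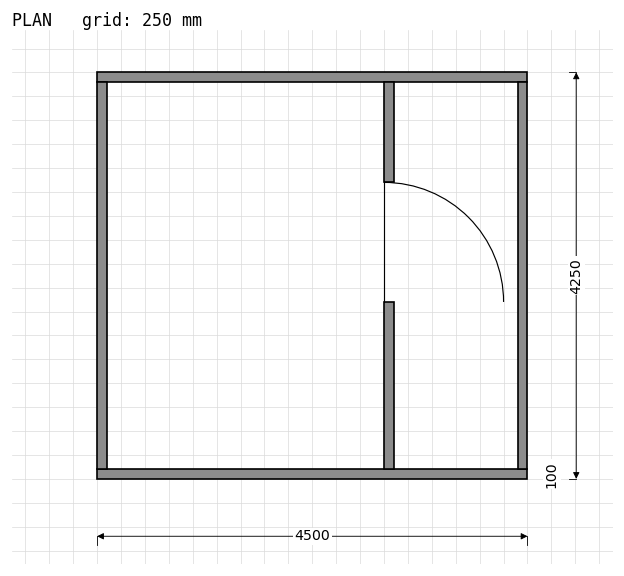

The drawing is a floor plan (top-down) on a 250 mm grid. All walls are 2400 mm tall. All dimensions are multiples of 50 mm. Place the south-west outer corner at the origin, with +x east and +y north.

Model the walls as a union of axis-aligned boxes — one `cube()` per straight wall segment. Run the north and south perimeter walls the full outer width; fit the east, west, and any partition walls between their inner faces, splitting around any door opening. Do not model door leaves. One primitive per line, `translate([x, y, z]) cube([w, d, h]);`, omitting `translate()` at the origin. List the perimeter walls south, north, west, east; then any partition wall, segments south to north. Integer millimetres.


cube([4500, 100, 2400]);
translate([0, 4150, 0]) cube([4500, 100, 2400]);
translate([0, 100, 0]) cube([100, 4050, 2400]);
translate([4400, 100, 0]) cube([100, 4050, 2400]);
translate([3000, 100, 0]) cube([100, 1750, 2400]);
translate([3000, 3100, 0]) cube([100, 1050, 2400]);
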